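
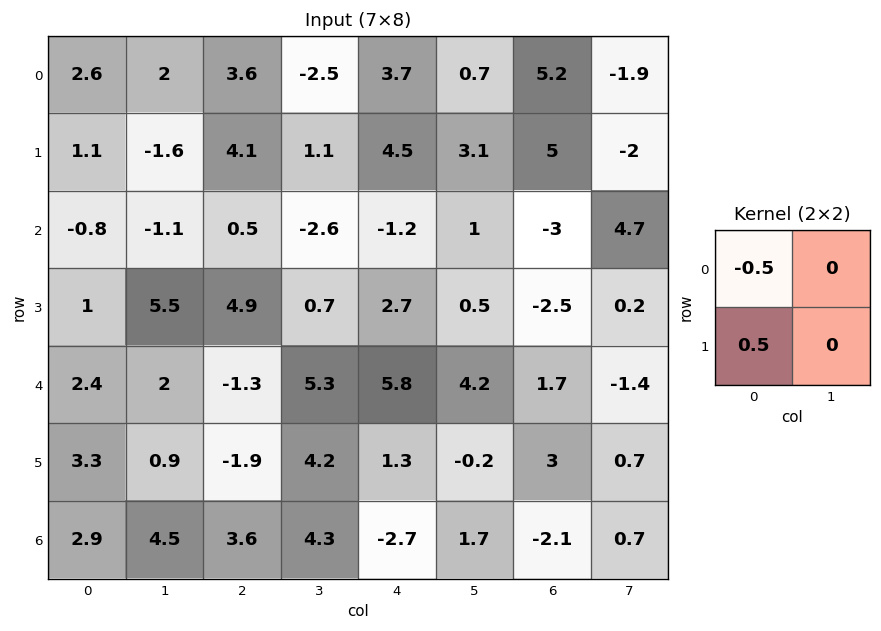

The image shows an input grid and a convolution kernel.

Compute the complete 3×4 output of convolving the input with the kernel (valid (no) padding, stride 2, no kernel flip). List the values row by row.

Output[0,0]: The receptive field on the input at this output position is [2.6 2 / 1.1 -1.6]. Elementwise product with the kernel and sum: 2.6·-0.5 + 1.1·0.5.
Output[0,1]: The receptive field on the input at this output position is [3.6 -2.5 / 4.1 1.1]. Elementwise product with the kernel and sum: 3.6·-0.5 + 4.1·0.5.

-0.75 0.25 0.4 -0.1
0.9 2.2 1.95 0.25
0.45 -0.3 -2.25 0.65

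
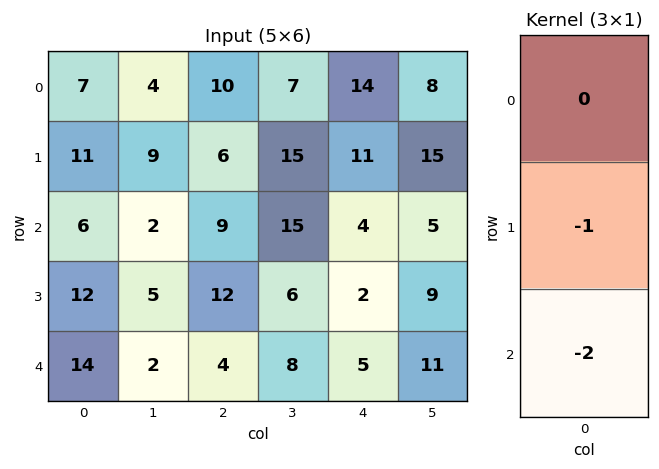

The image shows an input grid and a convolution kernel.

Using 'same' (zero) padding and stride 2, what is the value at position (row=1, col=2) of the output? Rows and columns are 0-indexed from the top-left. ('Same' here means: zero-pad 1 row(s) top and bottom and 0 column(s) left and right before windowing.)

-8

The receptive field on the zero-padded input at this output position is [11 / 4 / 2]. Elementwise product with the kernel and sum: 4·-1 + 2·-2.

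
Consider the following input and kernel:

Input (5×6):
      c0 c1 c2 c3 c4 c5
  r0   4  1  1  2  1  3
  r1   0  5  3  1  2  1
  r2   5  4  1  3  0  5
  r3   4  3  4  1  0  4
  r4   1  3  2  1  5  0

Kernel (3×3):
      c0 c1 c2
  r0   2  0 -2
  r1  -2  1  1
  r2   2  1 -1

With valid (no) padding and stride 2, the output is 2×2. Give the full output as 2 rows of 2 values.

Output[0,0]: The receptive field on the input at this output position is [4 1 1 / 0 5 3 / 5 4 1]. Elementwise product with the kernel and sum: 4·2 + 1·-2 + 0·-2 + 5·1 + 3·1 + 5·2 + 4·1 + 1·-1.

27 2
10 -5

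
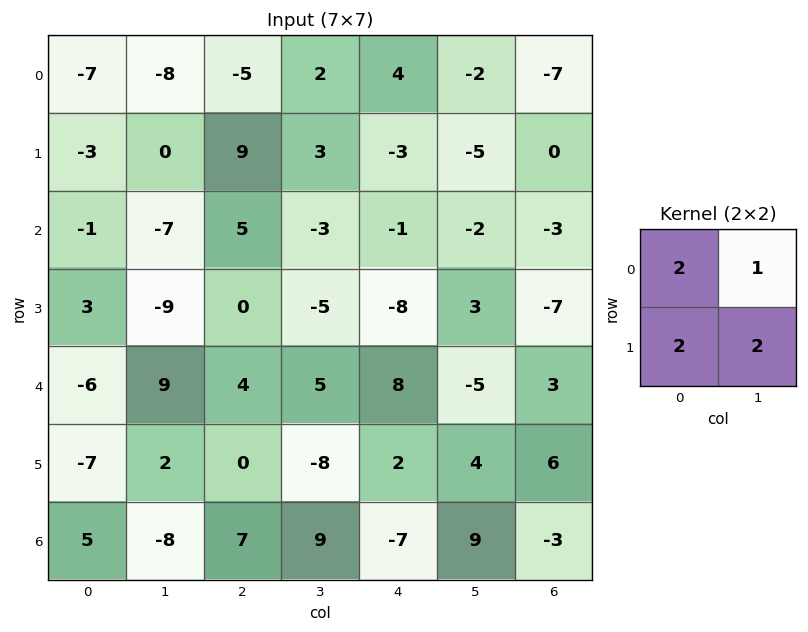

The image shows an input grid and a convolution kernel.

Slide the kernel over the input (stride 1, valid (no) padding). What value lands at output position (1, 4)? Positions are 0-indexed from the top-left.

-17

The receptive field on the input at this output position is [-3 -5 / -1 -2]. Elementwise product with the kernel and sum: -3·2 + -5·1 + -1·2 + -2·2.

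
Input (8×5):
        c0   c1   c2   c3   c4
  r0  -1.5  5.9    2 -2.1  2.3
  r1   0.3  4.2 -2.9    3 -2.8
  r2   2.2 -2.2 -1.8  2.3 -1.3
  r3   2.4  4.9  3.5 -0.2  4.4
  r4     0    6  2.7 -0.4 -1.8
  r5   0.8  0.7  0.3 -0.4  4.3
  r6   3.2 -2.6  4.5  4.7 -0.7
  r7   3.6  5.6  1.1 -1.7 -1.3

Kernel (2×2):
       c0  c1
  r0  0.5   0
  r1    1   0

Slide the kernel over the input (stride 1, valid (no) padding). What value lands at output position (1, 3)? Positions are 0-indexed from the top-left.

The receptive field on the input at this output position is [3 -2.8 / 2.3 -1.3]. Elementwise product with the kernel and sum: 3·0.5 + 2.3·1.

3.8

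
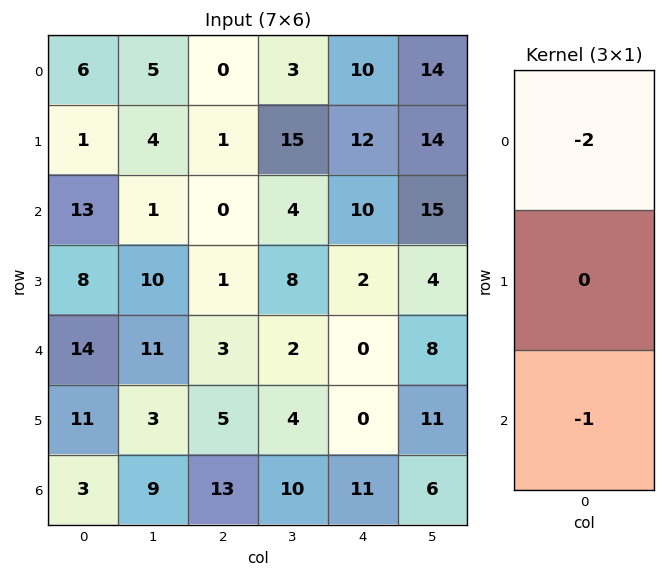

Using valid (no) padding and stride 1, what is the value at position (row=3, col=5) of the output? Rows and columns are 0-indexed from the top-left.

The receptive field on the input at this output position is [4 / 8 / 11]. Elementwise product with the kernel and sum: 4·-2 + 11·-1.

-19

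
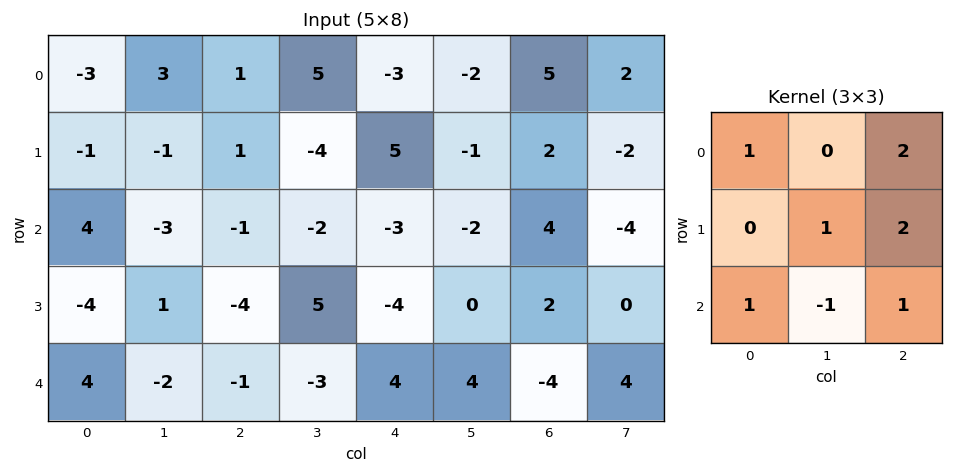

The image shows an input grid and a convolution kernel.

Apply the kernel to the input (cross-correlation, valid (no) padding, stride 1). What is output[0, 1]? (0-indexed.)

The receptive field on the input at this output position is [3 1 5 / -1 1 -4 / -3 -1 -2]. Elementwise product with the kernel and sum: 3·1 + 5·2 + 1·1 + -4·2 + -3·1 + -1·-1 + -2·1.

2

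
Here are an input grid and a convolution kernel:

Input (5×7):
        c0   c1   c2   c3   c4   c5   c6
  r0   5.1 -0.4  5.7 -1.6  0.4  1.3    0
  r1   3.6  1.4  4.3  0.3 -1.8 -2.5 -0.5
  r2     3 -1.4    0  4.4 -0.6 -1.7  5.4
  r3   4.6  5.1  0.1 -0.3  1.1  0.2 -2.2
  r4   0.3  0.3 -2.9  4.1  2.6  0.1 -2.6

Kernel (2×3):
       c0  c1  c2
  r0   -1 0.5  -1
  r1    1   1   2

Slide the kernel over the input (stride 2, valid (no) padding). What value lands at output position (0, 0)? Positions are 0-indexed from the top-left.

The receptive field on the input at this output position is [5.1 -0.4 5.7 / 3.6 1.4 4.3]. Elementwise product with the kernel and sum: 5.1·-1 + -0.4·0.5 + 5.7·-1 + 3.6·1 + 1.4·1 + 4.3·2.

2.6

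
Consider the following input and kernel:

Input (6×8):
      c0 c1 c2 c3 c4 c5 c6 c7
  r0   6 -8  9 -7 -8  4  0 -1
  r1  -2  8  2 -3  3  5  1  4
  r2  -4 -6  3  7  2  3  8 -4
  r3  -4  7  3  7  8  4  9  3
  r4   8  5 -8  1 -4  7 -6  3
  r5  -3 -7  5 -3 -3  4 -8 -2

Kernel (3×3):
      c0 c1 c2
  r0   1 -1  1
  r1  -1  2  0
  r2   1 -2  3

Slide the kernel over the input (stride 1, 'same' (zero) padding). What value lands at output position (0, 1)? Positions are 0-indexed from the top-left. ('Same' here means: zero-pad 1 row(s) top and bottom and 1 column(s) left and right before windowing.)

The receptive field on the zero-padded input at this output position is [0 0 0 / 6 -8 9 / -2 8 2]. Elementwise product with the kernel and sum: 0·1 + 0·-1 + 0·1 + 6·-1 + -8·2 + -2·1 + 8·-2 + 2·3.

-34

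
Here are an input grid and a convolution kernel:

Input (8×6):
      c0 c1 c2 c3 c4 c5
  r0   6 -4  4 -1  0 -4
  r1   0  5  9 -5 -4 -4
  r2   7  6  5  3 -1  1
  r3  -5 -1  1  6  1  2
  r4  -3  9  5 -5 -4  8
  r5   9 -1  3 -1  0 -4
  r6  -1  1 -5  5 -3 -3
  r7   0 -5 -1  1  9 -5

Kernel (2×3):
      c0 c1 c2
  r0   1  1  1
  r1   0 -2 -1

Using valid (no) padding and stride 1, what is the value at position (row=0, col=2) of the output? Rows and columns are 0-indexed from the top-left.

17

The receptive field on the input at this output position is [4 -1 0 / 9 -5 -4]. Elementwise product with the kernel and sum: 4·1 + -1·1 + 0·1 + -5·-2 + -4·-1.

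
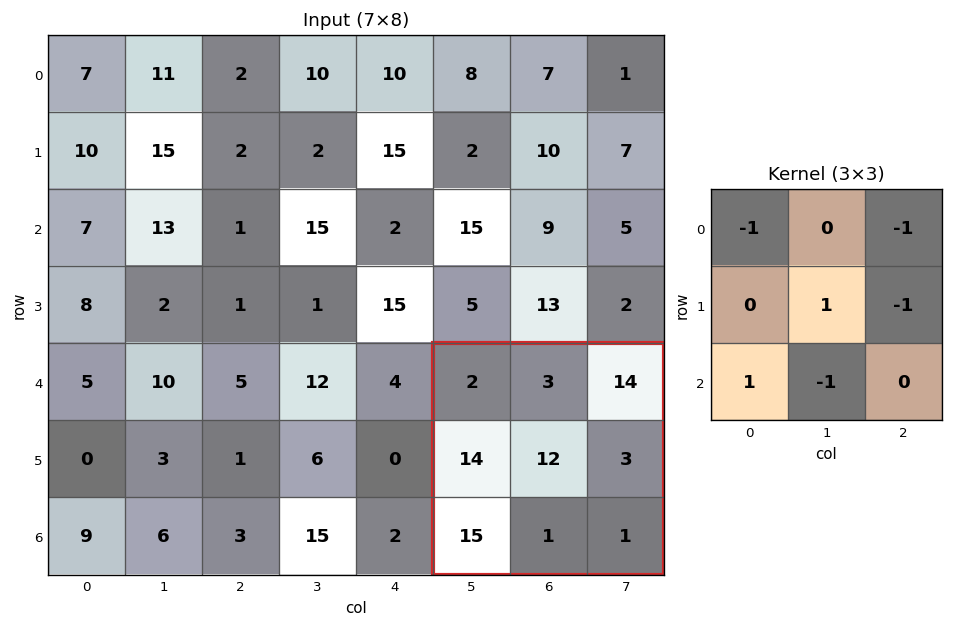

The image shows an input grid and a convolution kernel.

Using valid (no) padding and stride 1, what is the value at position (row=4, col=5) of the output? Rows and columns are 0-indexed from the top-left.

7

The receptive field on the input at this output position is [2 3 14 / 14 12 3 / 15 1 1]. Elementwise product with the kernel and sum: 2·-1 + 14·-1 + 12·1 + 3·-1 + 15·1 + 1·-1.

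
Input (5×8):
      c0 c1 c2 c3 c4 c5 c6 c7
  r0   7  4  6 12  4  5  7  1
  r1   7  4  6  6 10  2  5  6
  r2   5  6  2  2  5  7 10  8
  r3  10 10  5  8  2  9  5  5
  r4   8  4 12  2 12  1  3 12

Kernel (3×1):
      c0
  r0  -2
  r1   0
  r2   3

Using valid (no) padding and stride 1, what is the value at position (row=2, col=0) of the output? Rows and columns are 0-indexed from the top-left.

14

The receptive field on the input at this output position is [5 / 10 / 8]. Elementwise product with the kernel and sum: 5·-2 + 8·3.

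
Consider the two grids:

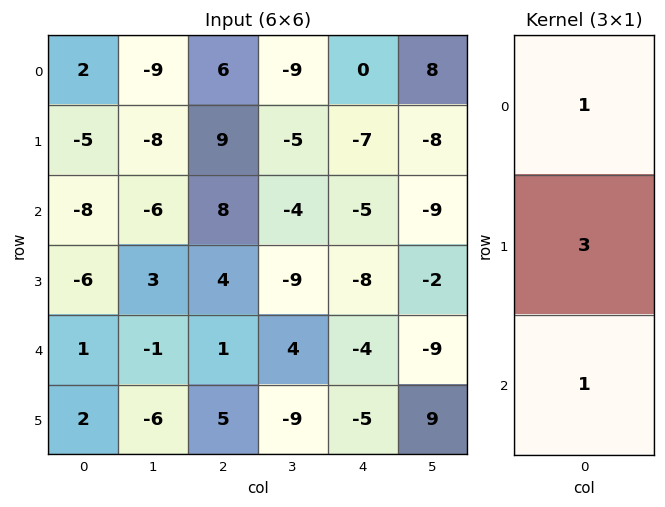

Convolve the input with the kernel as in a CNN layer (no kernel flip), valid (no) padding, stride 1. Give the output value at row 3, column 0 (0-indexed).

The receptive field on the input at this output position is [-6 / 1 / 2]. Elementwise product with the kernel and sum: -6·1 + 1·3 + 2·1.

-1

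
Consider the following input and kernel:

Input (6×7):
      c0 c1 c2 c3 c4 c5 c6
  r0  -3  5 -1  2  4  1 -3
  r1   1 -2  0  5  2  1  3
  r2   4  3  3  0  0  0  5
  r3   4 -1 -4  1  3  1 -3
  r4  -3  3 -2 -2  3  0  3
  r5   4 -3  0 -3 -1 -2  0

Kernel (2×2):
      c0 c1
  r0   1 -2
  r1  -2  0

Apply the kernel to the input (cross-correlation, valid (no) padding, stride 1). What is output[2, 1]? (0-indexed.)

The receptive field on the input at this output position is [3 3 / -1 -4]. Elementwise product with the kernel and sum: 3·1 + 3·-2 + -1·-2.

-1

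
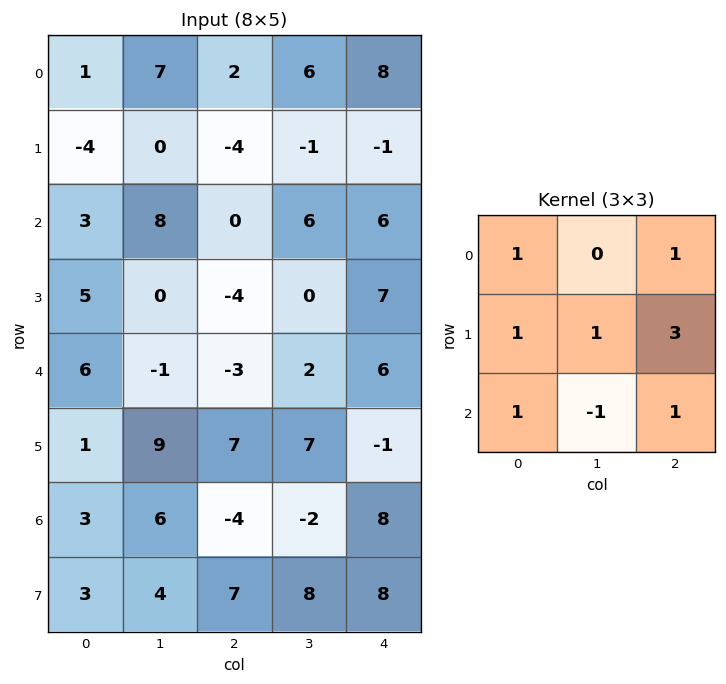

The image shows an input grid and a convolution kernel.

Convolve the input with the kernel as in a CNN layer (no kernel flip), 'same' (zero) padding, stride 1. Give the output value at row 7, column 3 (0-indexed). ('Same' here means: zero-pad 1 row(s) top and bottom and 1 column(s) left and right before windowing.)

The receptive field on the zero-padded input at this output position is [-4 -2 8 / 7 8 8 / 0 0 0]. Elementwise product with the kernel and sum: -4·1 + 8·1 + 7·1 + 8·1 + 8·3 + 0·1 + 0·-1 + 0·1.

43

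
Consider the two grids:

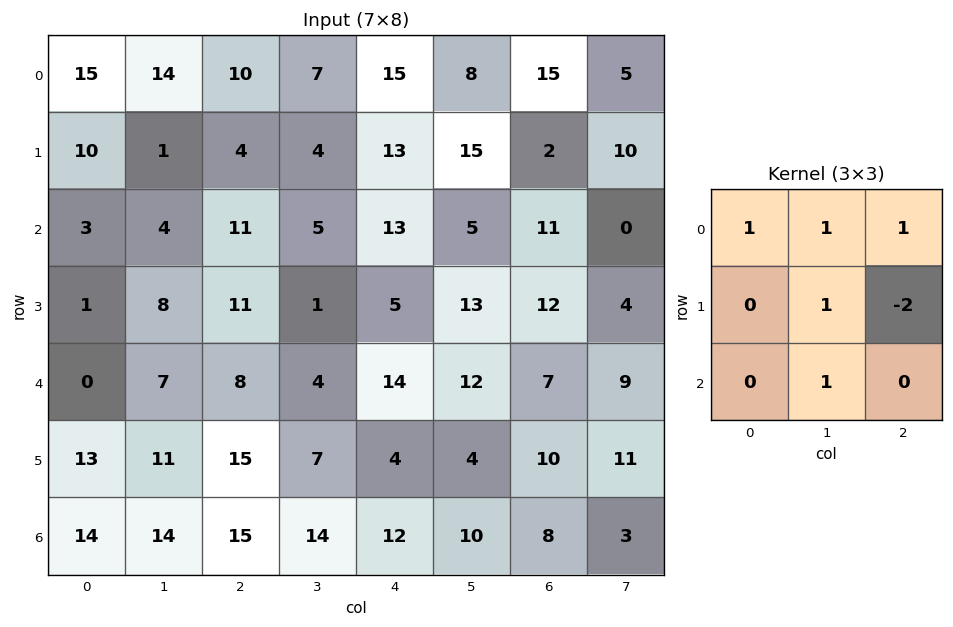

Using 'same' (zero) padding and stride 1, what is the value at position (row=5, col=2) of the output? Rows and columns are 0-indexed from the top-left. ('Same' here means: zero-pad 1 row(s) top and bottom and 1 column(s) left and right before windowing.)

35

The receptive field on the zero-padded input at this output position is [7 8 4 / 11 15 7 / 14 15 14]. Elementwise product with the kernel and sum: 7·1 + 8·1 + 4·1 + 15·1 + 7·-2 + 15·1.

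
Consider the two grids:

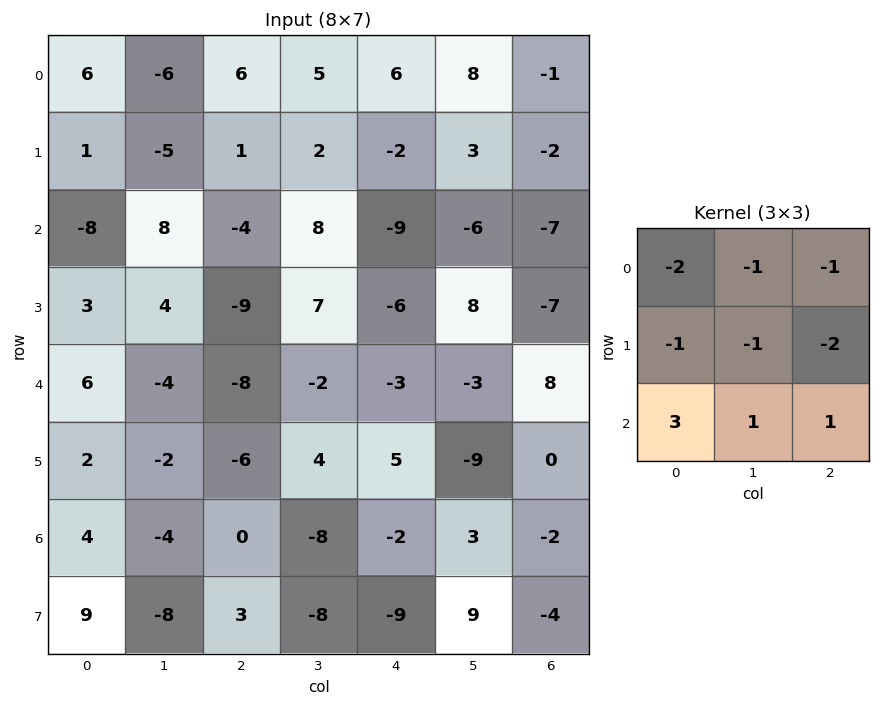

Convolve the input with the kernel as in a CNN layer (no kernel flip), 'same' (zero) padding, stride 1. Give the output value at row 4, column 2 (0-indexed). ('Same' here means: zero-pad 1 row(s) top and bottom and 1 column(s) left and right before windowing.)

2

The receptive field on the zero-padded input at this output position is [4 -9 7 / -4 -8 -2 / -2 -6 4]. Elementwise product with the kernel and sum: 4·-2 + -9·-1 + 7·-1 + -4·-1 + -8·-1 + -2·-2 + -2·3 + -6·1 + 4·1.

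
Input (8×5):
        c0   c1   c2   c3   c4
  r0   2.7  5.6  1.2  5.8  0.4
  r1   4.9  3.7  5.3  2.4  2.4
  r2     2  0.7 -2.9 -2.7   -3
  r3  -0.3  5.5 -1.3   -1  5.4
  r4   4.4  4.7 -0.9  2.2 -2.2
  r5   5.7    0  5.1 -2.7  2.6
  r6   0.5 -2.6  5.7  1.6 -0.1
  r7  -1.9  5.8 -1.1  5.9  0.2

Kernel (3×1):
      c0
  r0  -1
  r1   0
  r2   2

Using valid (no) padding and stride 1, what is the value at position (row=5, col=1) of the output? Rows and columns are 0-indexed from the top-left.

11.6

The receptive field on the input at this output position is [0 / -2.6 / 5.8]. Elementwise product with the kernel and sum: 0·-1 + 5.8·2.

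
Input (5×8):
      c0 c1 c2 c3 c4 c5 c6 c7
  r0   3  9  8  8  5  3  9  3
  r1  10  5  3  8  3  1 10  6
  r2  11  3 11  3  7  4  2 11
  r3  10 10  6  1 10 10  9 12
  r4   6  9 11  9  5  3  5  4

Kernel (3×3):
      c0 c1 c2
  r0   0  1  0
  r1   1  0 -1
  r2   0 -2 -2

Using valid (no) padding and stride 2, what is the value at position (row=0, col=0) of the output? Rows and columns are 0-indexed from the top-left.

-12

The receptive field on the input at this output position is [3 9 8 / 10 5 3 / 11 3 11]. Elementwise product with the kernel and sum: 9·1 + 10·1 + 3·-1 + 3·-2 + 11·-2.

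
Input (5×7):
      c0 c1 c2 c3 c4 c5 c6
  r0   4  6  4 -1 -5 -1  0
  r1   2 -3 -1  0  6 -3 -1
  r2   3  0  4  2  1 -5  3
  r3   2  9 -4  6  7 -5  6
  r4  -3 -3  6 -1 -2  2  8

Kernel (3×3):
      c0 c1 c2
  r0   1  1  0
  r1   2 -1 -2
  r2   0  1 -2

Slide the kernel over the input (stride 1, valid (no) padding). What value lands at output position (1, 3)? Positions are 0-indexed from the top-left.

36

The receptive field on the input at this output position is [0 6 -3 / 2 1 -5 / 6 7 -5]. Elementwise product with the kernel and sum: 0·1 + 6·1 + 2·2 + 1·-1 + -5·-2 + 7·1 + -5·-2.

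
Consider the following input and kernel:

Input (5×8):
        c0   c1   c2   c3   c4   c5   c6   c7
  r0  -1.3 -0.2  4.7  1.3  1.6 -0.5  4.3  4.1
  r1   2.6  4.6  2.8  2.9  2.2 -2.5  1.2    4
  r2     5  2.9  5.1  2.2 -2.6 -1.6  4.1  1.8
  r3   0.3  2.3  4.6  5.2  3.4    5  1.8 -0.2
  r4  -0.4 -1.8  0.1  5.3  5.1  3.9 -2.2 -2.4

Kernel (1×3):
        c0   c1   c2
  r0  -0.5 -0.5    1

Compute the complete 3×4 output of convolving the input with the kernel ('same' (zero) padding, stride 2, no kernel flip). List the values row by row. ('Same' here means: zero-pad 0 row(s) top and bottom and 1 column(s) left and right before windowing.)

0.45 -0.95 -1.95 2.2
0.4 -1.8 -1.4 0.55
-1.6 6.15 -1.3 -3.25

Output[0,0]: The receptive field on the zero-padded input at this output position is [0 -1.3 -0.2]. Elementwise product with the kernel and sum: 0·-0.5 + -1.3·-0.5 + -0.2·1.
Output[0,1]: The receptive field on the zero-padded input at this output position is [-0.2 4.7 1.3]. Elementwise product with the kernel and sum: -0.2·-0.5 + 4.7·-0.5 + 1.3·1.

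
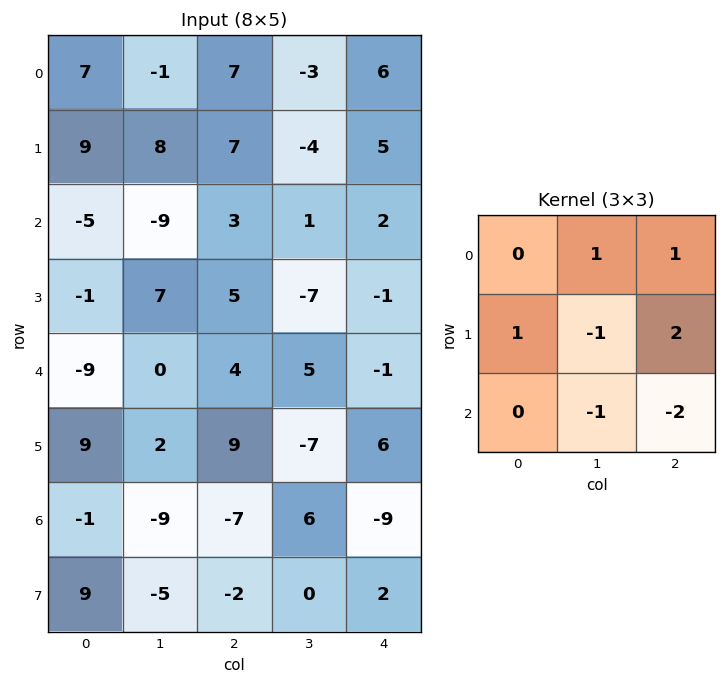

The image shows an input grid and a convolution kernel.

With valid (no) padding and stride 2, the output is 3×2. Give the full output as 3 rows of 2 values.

24 19
-12 10
52 44

Output[0,0]: The receptive field on the input at this output position is [7 -1 7 / 9 8 7 / -5 -9 3]. Elementwise product with the kernel and sum: -1·1 + 7·1 + 9·1 + 8·-1 + 7·2 + -9·-1 + 3·-2.
Output[0,1]: The receptive field on the input at this output position is [7 -3 6 / 7 -4 5 / 3 1 2]. Elementwise product with the kernel and sum: -3·1 + 6·1 + 7·1 + -4·-1 + 5·2 + 1·-1 + 2·-2.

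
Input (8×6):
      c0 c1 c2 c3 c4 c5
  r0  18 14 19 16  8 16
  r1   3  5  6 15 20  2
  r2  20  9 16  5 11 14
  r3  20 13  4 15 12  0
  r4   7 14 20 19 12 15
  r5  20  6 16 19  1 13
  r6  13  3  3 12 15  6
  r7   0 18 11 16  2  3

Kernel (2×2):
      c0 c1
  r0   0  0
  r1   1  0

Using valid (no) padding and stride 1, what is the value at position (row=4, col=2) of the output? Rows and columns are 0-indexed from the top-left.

The receptive field on the input at this output position is [20 19 / 16 19]. Elementwise product with the kernel and sum: 16·1.

16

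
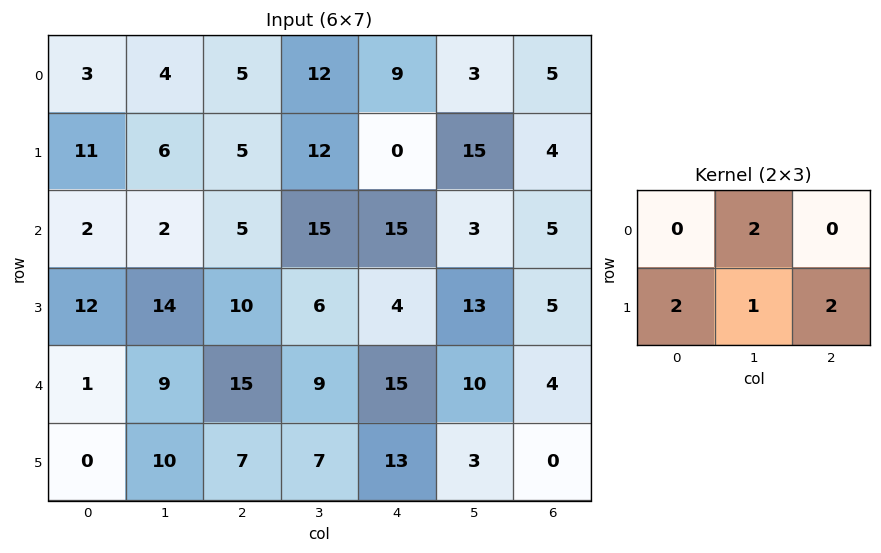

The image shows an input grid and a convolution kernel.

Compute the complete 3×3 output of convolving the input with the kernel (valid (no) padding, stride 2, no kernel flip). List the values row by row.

46 46 29
62 64 37
42 65 49

Output[0,0]: The receptive field on the input at this output position is [3 4 5 / 11 6 5]. Elementwise product with the kernel and sum: 4·2 + 11·2 + 6·1 + 5·2.
Output[0,1]: The receptive field on the input at this output position is [5 12 9 / 5 12 0]. Elementwise product with the kernel and sum: 12·2 + 5·2 + 12·1 + 0·2.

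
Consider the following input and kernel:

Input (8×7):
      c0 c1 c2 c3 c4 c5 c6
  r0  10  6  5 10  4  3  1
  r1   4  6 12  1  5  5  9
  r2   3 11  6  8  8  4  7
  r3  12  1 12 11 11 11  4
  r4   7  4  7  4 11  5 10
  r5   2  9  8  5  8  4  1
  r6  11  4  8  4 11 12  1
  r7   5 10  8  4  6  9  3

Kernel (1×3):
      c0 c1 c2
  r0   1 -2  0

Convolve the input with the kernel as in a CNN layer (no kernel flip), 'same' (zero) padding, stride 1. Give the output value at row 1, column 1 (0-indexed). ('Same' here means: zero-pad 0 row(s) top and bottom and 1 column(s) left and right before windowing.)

The receptive field on the zero-padded input at this output position is [4 6 12]. Elementwise product with the kernel and sum: 4·1 + 6·-2.

-8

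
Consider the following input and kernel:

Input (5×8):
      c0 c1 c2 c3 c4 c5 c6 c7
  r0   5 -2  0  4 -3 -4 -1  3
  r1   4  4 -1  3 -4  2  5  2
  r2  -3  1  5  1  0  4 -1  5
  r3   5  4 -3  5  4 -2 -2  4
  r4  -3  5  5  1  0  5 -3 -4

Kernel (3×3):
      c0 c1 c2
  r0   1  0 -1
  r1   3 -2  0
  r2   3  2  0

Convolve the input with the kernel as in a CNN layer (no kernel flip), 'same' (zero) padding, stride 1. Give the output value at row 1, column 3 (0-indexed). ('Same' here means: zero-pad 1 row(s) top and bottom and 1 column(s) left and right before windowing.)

The receptive field on the zero-padded input at this output position is [0 4 -3 / -1 3 -4 / 5 1 0]. Elementwise product with the kernel and sum: 0·1 + -3·-1 + -1·3 + 3·-2 + 5·3 + 1·2.

11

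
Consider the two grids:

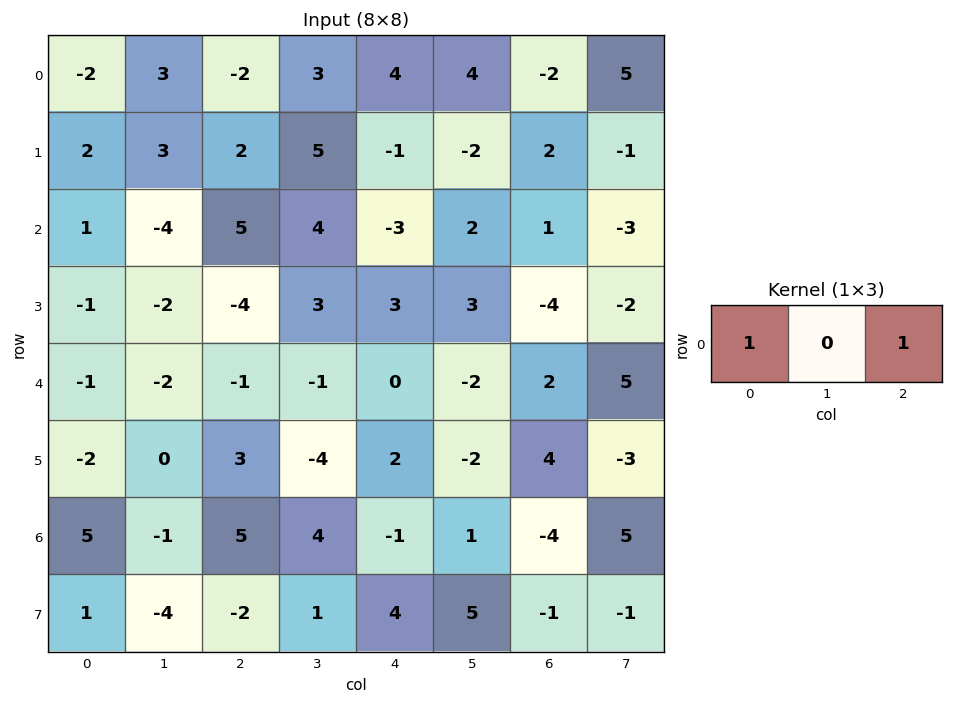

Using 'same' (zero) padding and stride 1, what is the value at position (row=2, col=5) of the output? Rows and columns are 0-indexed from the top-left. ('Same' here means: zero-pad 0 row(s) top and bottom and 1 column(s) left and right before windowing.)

-2

The receptive field on the zero-padded input at this output position is [-3 2 1]. Elementwise product with the kernel and sum: -3·1 + 1·1.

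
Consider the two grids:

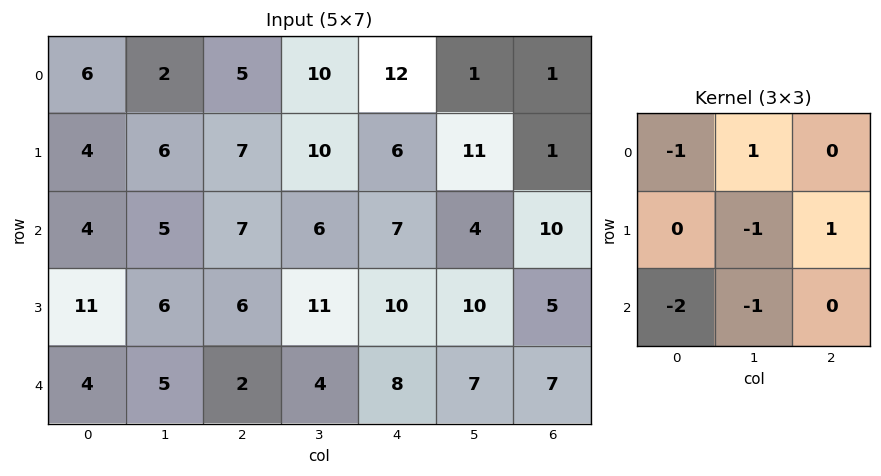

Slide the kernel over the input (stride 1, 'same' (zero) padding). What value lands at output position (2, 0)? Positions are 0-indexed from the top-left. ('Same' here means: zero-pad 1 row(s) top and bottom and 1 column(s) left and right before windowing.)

The receptive field on the zero-padded input at this output position is [0 4 6 / 0 4 5 / 0 11 6]. Elementwise product with the kernel and sum: 0·-1 + 4·1 + 4·-1 + 5·1 + 0·-2 + 11·-1.

-6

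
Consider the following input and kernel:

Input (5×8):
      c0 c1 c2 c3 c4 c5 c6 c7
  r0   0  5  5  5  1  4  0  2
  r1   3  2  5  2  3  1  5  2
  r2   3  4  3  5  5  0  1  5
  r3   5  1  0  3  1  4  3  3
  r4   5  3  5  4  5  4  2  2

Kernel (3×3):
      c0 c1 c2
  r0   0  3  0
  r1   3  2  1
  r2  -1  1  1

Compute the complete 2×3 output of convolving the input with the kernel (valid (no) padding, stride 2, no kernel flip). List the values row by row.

Output[0,0]: The receptive field on the input at this output position is [0 5 5 / 3 2 5 / 3 4 3]. Elementwise product with the kernel and sum: 5·3 + 3·3 + 2·2 + 5·1 + 3·-1 + 4·1 + 3·1.

37 44 24
32 26 15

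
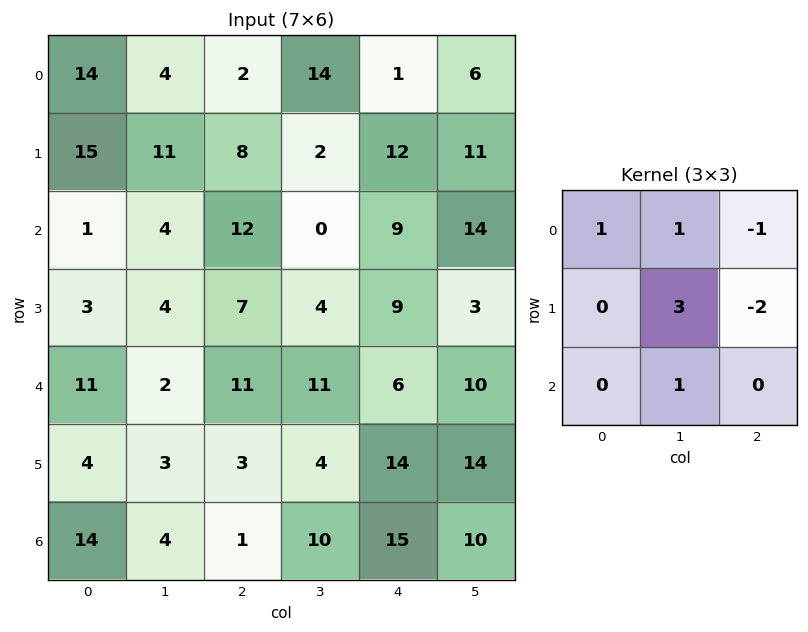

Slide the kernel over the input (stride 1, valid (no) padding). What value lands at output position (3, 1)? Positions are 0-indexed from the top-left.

21

The receptive field on the input at this output position is [4 7 4 / 2 11 11 / 3 3 4]. Elementwise product with the kernel and sum: 4·1 + 7·1 + 4·-1 + 11·3 + 11·-2 + 3·1.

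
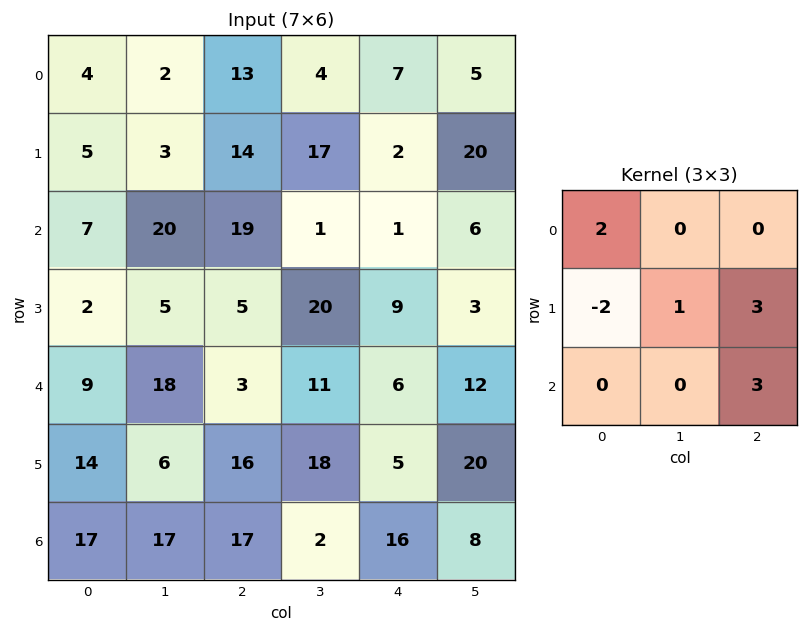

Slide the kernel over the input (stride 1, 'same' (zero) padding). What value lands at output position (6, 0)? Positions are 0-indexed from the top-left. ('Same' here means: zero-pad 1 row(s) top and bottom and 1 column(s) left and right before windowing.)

The receptive field on the zero-padded input at this output position is [0 14 6 / 0 17 17 / 0 0 0]. Elementwise product with the kernel and sum: 0·2 + 0·-2 + 17·1 + 17·3 + 0·3.

68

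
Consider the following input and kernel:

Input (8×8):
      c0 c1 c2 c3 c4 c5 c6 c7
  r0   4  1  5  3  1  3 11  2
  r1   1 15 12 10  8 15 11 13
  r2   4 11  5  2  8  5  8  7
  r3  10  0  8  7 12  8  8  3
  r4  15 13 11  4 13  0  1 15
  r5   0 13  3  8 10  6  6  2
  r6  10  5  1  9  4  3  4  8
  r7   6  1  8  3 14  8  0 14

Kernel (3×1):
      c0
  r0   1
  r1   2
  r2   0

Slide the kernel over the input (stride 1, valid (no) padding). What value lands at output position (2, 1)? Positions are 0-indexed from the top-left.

The receptive field on the input at this output position is [11 / 0 / 13]. Elementwise product with the kernel and sum: 11·1 + 0·2.

11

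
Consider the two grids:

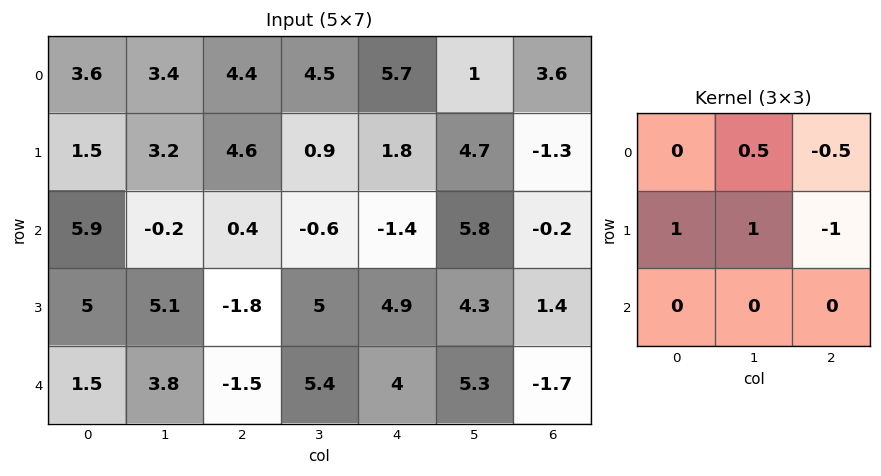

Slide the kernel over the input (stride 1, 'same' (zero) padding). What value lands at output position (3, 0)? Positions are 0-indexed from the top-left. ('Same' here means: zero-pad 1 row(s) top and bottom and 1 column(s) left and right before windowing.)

The receptive field on the zero-padded input at this output position is [0 5.9 -0.2 / 0 5 5.1 / 0 1.5 3.8]. Elementwise product with the kernel and sum: 5.9·0.5 + -0.2·-0.5 + 0·1 + 5·1 + 5.1·-1.

2.95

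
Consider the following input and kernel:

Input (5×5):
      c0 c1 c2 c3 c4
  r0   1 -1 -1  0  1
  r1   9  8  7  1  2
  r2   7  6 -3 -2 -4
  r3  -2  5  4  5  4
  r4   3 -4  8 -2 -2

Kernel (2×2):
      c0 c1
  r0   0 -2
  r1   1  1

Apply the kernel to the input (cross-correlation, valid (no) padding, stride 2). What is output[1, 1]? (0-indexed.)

The receptive field on the input at this output position is [-3 -2 / 4 5]. Elementwise product with the kernel and sum: -2·-2 + 4·1 + 5·1.

13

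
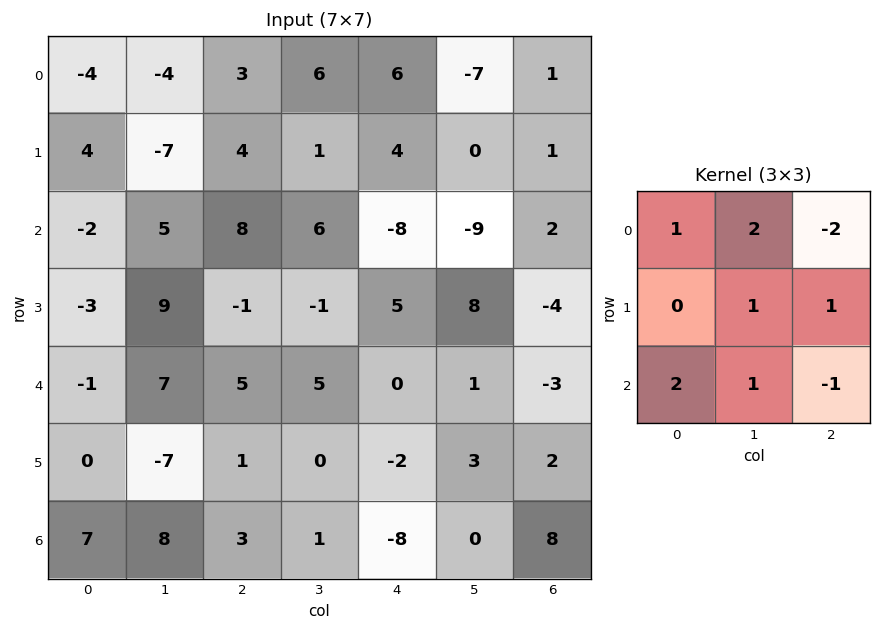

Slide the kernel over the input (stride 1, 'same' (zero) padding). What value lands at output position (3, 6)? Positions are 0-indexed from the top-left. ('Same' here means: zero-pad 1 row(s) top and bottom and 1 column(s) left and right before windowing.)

The receptive field on the zero-padded input at this output position is [-9 2 0 / 8 -4 0 / 1 -3 0]. Elementwise product with the kernel and sum: -9·1 + 2·2 + 0·-2 + -4·1 + 0·1 + 1·2 + -3·1 + 0·-1.

-10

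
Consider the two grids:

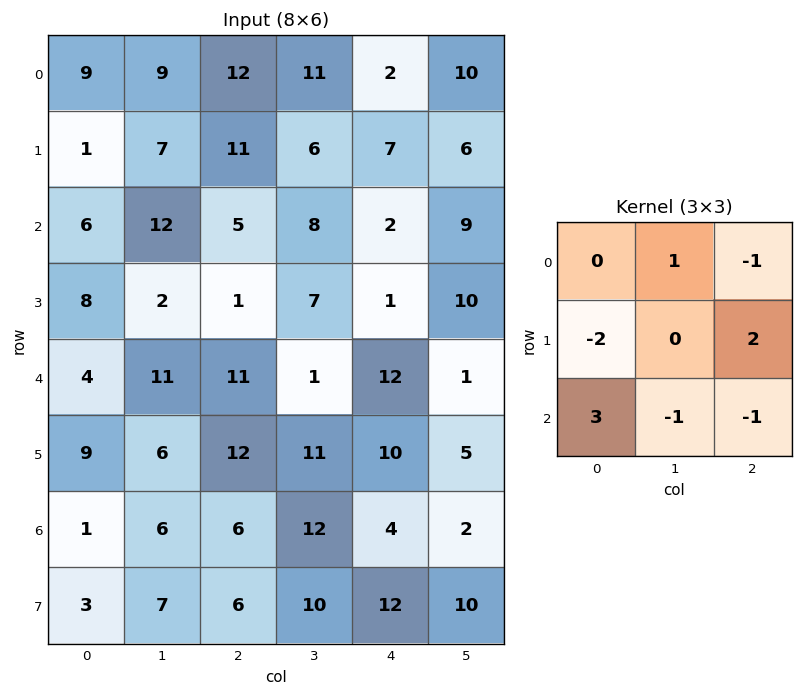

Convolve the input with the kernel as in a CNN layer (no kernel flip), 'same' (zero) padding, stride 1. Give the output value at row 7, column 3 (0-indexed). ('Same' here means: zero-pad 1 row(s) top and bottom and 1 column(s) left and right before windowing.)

20

The receptive field on the zero-padded input at this output position is [6 12 4 / 6 10 12 / 0 0 0]. Elementwise product with the kernel and sum: 12·1 + 4·-1 + 6·-2 + 12·2 + 0·3 + 0·-1 + 0·-1.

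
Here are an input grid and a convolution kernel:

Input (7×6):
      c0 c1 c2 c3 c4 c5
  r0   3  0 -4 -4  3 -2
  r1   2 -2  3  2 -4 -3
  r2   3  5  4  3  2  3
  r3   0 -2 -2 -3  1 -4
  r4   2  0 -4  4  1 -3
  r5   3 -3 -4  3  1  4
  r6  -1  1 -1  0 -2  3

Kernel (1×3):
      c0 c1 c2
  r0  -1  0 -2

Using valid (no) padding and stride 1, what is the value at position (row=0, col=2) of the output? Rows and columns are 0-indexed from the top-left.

The receptive field on the input at this output position is [-4 -4 3]. Elementwise product with the kernel and sum: -4·-1 + 3·-2.

-2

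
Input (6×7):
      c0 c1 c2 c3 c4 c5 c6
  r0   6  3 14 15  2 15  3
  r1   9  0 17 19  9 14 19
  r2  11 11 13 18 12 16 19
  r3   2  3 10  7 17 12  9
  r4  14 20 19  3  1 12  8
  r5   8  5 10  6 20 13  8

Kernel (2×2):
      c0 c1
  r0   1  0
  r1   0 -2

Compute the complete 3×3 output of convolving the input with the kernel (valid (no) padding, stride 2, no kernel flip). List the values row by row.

6 -24 -26
5 -1 -12
4 7 -25

Output[0,0]: The receptive field on the input at this output position is [6 3 / 9 0]. Elementwise product with the kernel and sum: 6·1 + 0·-2.
Output[0,1]: The receptive field on the input at this output position is [14 15 / 17 19]. Elementwise product with the kernel and sum: 14·1 + 19·-2.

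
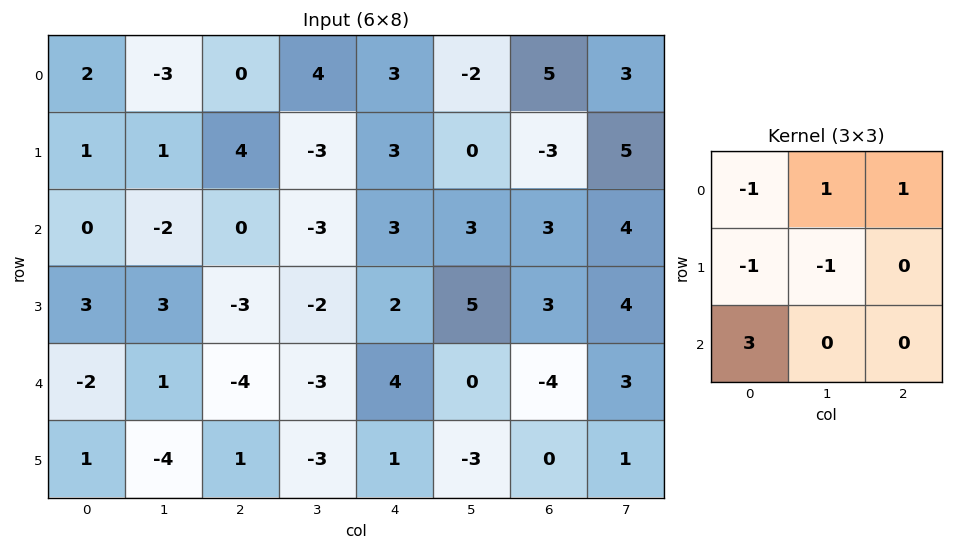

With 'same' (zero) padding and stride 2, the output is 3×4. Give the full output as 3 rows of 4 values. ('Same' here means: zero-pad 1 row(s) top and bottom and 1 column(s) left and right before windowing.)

Output[0,0]: The receptive field on the zero-padded input at this output position is [0 0 0 / 0 2 -3 / 0 1 1]. Elementwise product with the kernel and sum: 0·-1 + 0·1 + 0·1 + 0·-1 + 2·-1 + 0·3.

-2 6 -16 -3
2 11 0 11
8 -17 -1 -3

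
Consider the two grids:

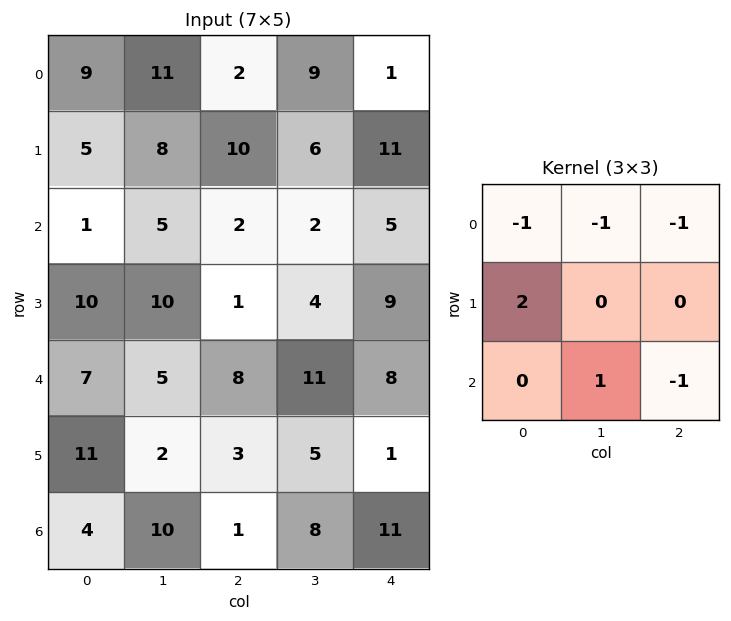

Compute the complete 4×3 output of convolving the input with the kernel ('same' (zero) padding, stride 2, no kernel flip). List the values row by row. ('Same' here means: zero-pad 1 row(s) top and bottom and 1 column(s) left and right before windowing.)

Output[0,0]: The receptive field on the zero-padded input at this output position is [0 0 0 / 0 9 11 / 0 5 8]. Elementwise product with the kernel and sum: 0·-1 + 0·-1 + 0·-1 + 0·2 + 5·1 + 8·-1.
Output[0,1]: The receptive field on the zero-padded input at this output position is [0 0 0 / 11 2 9 / 8 10 6]. Elementwise product with the kernel and sum: 0·-1 + 0·-1 + 0·-1 + 11·2 + 10·1 + 6·-1.

-3 26 29
-13 -17 -4
-11 -7 10
-13 10 10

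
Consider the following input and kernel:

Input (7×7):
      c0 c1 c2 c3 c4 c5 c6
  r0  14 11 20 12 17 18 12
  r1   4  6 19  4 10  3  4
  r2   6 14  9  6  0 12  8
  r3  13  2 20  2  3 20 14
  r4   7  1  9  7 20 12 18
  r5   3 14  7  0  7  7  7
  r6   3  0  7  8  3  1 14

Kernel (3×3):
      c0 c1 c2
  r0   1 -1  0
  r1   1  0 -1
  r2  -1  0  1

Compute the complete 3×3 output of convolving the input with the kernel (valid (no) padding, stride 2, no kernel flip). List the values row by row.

Output[0,0]: The receptive field on the input at this output position is [14 11 20 / 4 6 19 / 6 14 9]. Elementwise product with the kernel and sum: 14·1 + 11·-1 + 4·1 + 19·-1 + 6·-1 + 9·1.
Output[0,1]: The receptive field on the input at this output position is [20 12 17 / 19 4 10 / 9 6 0]. Elementwise product with the kernel and sum: 20·1 + 12·-1 + 19·1 + 10·-1 + 9·-1 + 0·1.

-9 8 13
-13 31 -25
6 -2 19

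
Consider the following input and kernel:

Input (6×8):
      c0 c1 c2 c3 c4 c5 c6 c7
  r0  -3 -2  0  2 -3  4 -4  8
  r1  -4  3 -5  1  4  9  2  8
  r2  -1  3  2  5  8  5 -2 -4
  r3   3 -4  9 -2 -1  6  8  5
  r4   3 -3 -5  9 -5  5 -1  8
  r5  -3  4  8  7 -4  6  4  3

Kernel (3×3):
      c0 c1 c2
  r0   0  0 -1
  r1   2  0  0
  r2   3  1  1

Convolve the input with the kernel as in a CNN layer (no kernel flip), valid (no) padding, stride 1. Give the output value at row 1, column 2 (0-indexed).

24

The receptive field on the input at this output position is [-5 1 4 / 2 5 8 / 9 -2 -1]. Elementwise product with the kernel and sum: 4·-1 + 2·2 + 9·3 + -2·1 + -1·1.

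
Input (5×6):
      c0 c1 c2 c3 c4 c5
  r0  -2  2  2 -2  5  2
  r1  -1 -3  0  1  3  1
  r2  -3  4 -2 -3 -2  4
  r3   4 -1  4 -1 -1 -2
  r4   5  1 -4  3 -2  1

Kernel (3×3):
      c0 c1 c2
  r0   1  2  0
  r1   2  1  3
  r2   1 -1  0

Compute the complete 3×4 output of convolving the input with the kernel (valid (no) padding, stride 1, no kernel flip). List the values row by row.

Output[0,0]: The receptive field on the input at this output position is [-2 2 2 / -1 -3 0 / -3 4 -2]. Elementwise product with the kernel and sum: -2·1 + 2·2 + -1·2 + -3·1 + 0·3 + -3·1 + 4·-1.

-10 9 9 15
-10 -11 -6 11
28 4 -11 -11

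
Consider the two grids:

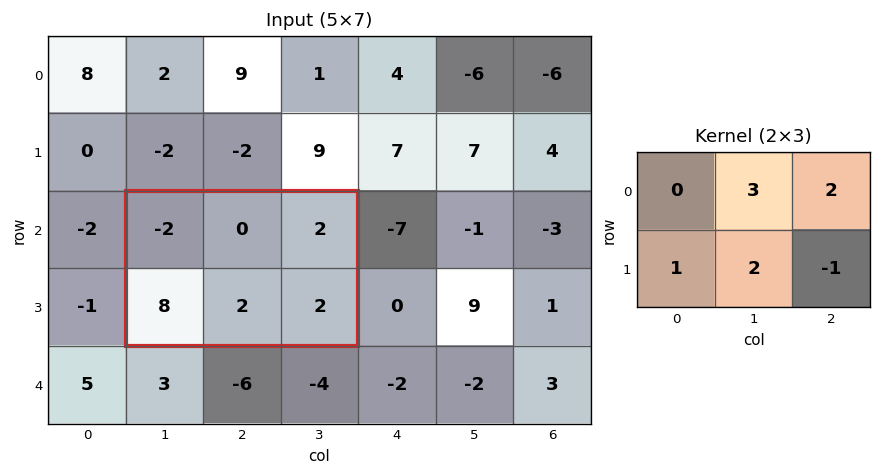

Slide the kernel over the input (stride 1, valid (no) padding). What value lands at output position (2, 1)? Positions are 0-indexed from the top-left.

The receptive field on the input at this output position is [-2 0 2 / 8 2 2]. Elementwise product with the kernel and sum: 0·3 + 2·2 + 8·1 + 2·2 + 2·-1.

14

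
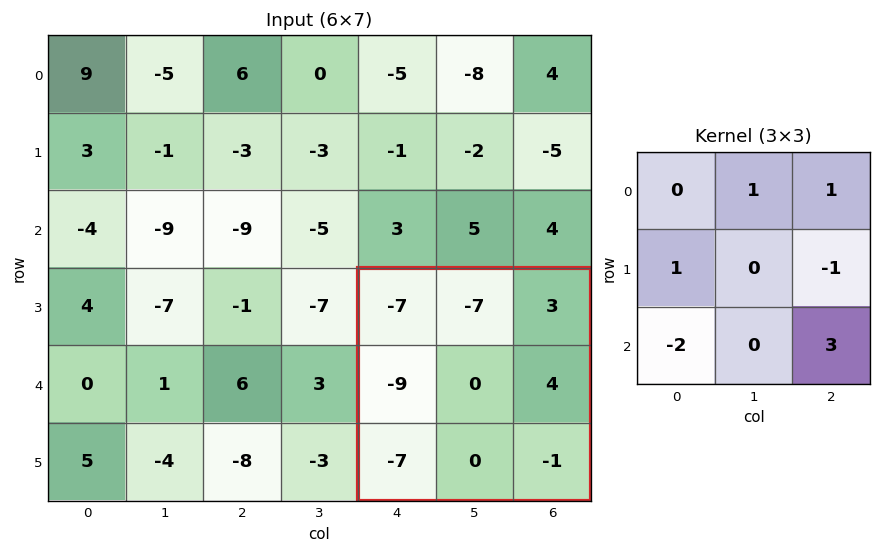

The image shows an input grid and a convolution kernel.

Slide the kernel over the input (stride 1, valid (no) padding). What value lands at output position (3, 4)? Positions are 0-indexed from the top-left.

-6

The receptive field on the input at this output position is [-7 -7 3 / -9 0 4 / -7 0 -1]. Elementwise product with the kernel and sum: -7·1 + 3·1 + -9·1 + 4·-1 + -7·-2 + -1·3.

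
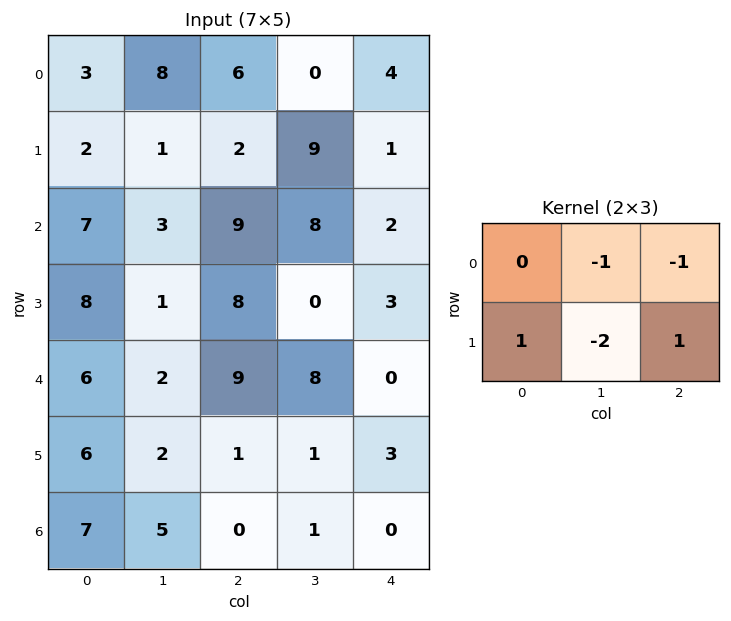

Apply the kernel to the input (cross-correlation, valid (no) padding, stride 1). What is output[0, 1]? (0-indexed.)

The receptive field on the input at this output position is [8 6 0 / 1 2 9]. Elementwise product with the kernel and sum: 6·-1 + 0·-1 + 1·1 + 2·-2 + 9·1.

0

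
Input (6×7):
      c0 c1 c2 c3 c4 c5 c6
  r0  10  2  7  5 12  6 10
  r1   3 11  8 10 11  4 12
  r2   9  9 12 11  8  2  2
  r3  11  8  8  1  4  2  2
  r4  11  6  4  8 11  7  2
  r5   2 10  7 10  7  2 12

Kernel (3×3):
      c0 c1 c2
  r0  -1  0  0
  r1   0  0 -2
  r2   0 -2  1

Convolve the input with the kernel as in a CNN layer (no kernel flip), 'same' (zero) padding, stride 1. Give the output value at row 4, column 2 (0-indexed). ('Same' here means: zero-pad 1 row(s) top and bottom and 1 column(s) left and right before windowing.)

The receptive field on the zero-padded input at this output position is [8 8 1 / 6 4 8 / 10 7 10]. Elementwise product with the kernel and sum: 8·-1 + 8·-2 + 7·-2 + 10·1.

-28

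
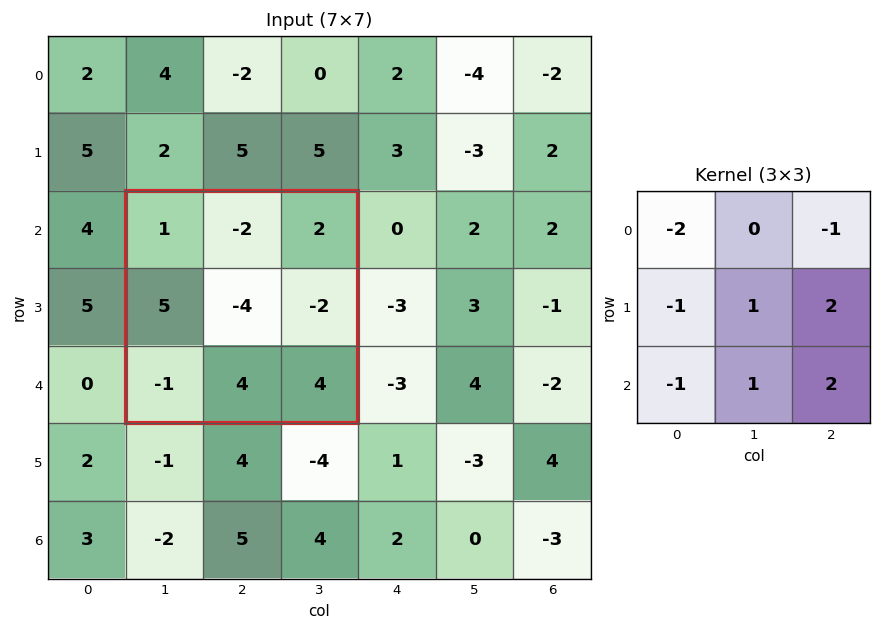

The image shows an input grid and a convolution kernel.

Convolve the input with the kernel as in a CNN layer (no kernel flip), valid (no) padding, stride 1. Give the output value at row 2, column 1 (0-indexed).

-4

The receptive field on the input at this output position is [1 -2 2 / 5 -4 -2 / -1 4 4]. Elementwise product with the kernel and sum: 1·-2 + 2·-1 + 5·-1 + -4·1 + -2·2 + -1·-1 + 4·1 + 4·2.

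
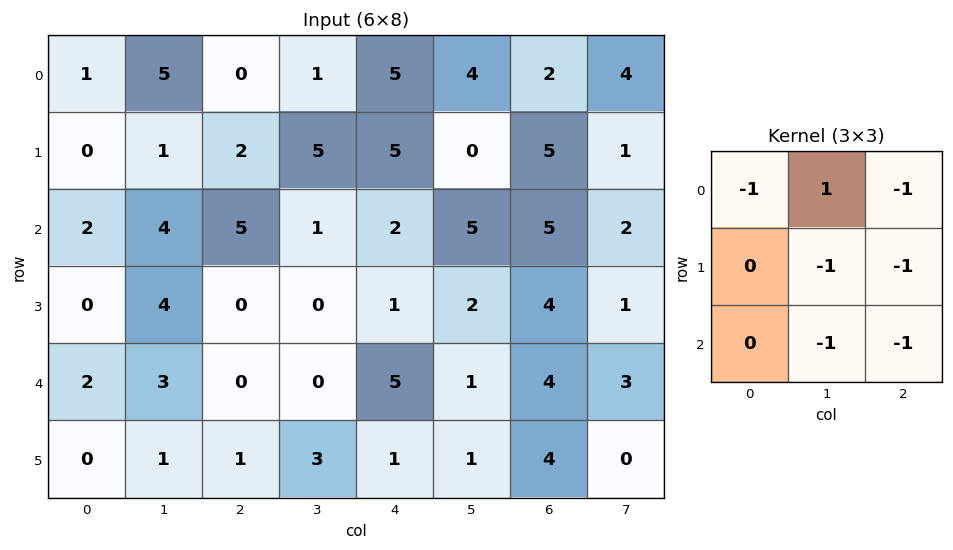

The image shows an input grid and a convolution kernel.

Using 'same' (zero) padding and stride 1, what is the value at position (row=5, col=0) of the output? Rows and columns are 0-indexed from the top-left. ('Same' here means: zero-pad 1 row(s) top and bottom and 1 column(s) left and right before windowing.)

-2

The receptive field on the zero-padded input at this output position is [0 2 3 / 0 0 1 / 0 0 0]. Elementwise product with the kernel and sum: 0·-1 + 2·1 + 3·-1 + 0·-1 + 1·-1 + 0·-1 + 0·-1.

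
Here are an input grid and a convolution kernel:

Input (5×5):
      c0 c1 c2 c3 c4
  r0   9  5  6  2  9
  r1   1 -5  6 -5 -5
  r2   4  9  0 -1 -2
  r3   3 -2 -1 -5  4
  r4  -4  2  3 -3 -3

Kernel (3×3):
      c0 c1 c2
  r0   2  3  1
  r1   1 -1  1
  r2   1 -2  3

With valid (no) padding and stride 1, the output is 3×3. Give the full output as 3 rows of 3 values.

Output[0,0]: The receptive field on the input at this output position is [9 5 6 / 1 -5 6 / 4 9 0]. Elementwise product with the kernel and sum: 9·2 + 5·3 + 6·1 + 1·1 + -5·-1 + 6·1 + 4·1 + 9·-2 + 0·3.

37 20 29
-8 -4 12
40 -2 3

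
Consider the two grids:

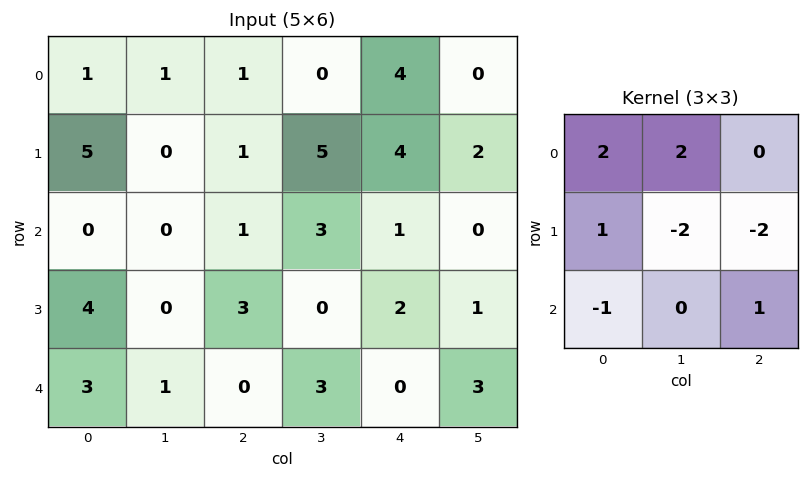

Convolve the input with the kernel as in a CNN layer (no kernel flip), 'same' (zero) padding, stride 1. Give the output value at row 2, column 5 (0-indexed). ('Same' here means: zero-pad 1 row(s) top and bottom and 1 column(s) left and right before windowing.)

The receptive field on the zero-padded input at this output position is [4 2 0 / 1 0 0 / 2 1 0]. Elementwise product with the kernel and sum: 4·2 + 2·2 + 1·1 + 0·-2 + 0·-2 + 2·-1 + 0·1.

11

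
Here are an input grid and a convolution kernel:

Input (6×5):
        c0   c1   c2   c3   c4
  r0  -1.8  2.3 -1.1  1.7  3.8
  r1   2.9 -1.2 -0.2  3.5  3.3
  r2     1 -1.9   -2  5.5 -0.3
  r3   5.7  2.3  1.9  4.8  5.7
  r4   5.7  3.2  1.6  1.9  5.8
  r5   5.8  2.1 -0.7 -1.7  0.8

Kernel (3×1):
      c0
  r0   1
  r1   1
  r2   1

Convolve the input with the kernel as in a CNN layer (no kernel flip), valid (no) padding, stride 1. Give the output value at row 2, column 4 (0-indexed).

11.2

The receptive field on the input at this output position is [-0.3 / 5.7 / 5.8]. Elementwise product with the kernel and sum: -0.3·1 + 5.7·1 + 5.8·1.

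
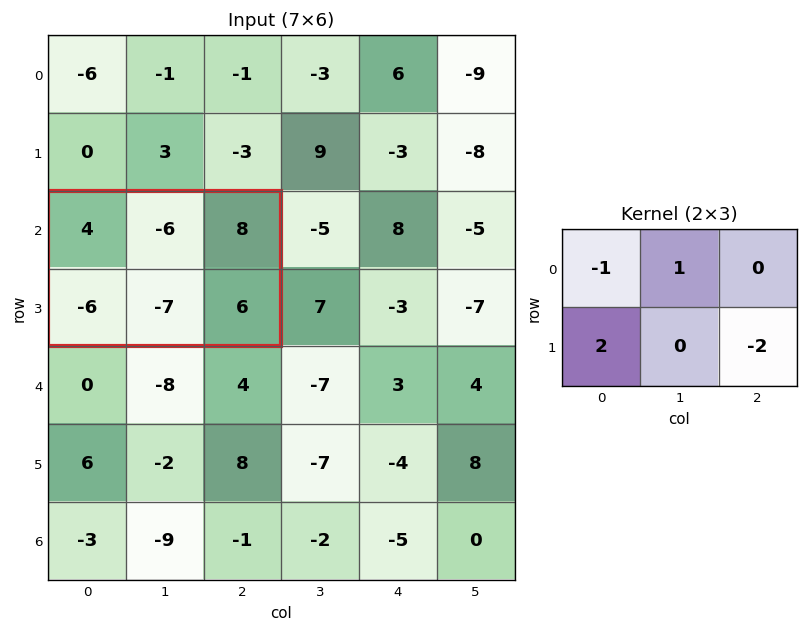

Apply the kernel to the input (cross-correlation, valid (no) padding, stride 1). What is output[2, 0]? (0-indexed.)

The receptive field on the input at this output position is [4 -6 8 / -6 -7 6]. Elementwise product with the kernel and sum: 4·-1 + -6·1 + -6·2 + 6·-2.

-34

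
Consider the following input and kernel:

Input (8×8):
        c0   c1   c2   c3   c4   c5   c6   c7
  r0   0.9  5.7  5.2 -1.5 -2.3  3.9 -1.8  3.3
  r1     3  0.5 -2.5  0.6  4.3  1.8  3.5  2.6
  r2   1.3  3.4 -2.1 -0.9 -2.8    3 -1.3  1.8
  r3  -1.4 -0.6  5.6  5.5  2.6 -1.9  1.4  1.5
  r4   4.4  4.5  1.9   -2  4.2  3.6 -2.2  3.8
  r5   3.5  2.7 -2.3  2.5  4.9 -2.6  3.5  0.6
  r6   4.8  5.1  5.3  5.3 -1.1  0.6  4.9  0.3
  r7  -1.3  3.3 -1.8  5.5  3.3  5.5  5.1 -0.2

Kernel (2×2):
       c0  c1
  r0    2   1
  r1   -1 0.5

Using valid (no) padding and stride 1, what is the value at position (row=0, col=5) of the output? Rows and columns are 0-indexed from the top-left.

5.95

The receptive field on the input at this output position is [3.9 -1.8 / 1.8 3.5]. Elementwise product with the kernel and sum: 3.9·2 + -1.8·1 + 1.8·-1 + 3.5·0.5.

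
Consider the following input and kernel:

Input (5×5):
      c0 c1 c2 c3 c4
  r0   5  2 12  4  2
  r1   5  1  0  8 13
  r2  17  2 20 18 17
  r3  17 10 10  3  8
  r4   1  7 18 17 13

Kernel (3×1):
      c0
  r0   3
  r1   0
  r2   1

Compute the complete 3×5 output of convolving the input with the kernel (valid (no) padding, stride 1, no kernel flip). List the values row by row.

32 8 56 30 23
32 13 10 27 47
52 13 78 71 64

Output[0,0]: The receptive field on the input at this output position is [5 / 5 / 17]. Elementwise product with the kernel and sum: 5·3 + 17·1.
Output[0,1]: The receptive field on the input at this output position is [2 / 1 / 2]. Elementwise product with the kernel and sum: 2·3 + 2·1.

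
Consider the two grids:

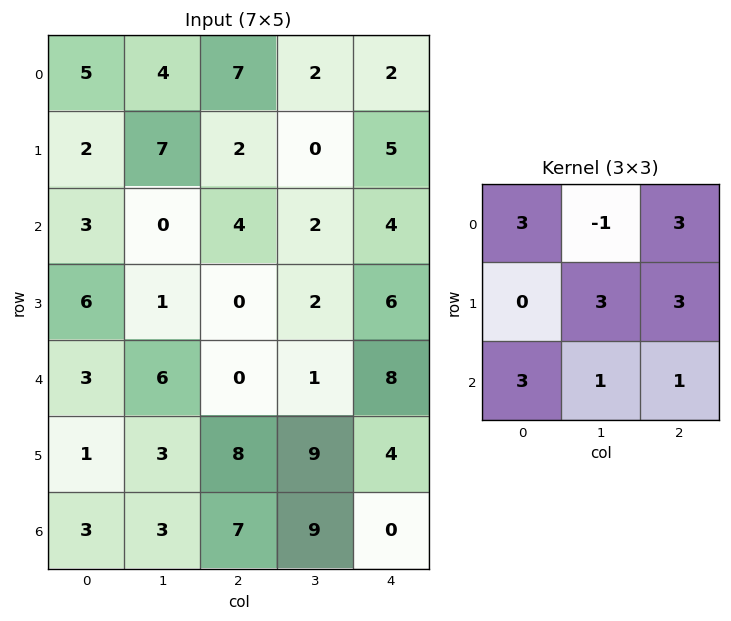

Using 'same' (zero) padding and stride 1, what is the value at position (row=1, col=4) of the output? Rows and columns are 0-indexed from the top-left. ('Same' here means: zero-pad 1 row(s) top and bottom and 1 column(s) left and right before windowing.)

29

The receptive field on the zero-padded input at this output position is [2 2 0 / 0 5 0 / 2 4 0]. Elementwise product with the kernel and sum: 2·3 + 2·-1 + 0·3 + 5·3 + 0·3 + 2·3 + 4·1 + 0·1.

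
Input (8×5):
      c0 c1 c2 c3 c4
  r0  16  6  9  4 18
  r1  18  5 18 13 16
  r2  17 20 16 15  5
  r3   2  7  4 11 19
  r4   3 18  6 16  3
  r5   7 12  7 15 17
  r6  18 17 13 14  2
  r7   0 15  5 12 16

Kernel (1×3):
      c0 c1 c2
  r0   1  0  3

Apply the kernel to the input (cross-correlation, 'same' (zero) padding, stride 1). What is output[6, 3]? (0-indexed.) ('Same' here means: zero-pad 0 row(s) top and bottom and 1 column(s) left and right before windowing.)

19

The receptive field on the zero-padded input at this output position is [13 14 2]. Elementwise product with the kernel and sum: 13·1 + 2·3.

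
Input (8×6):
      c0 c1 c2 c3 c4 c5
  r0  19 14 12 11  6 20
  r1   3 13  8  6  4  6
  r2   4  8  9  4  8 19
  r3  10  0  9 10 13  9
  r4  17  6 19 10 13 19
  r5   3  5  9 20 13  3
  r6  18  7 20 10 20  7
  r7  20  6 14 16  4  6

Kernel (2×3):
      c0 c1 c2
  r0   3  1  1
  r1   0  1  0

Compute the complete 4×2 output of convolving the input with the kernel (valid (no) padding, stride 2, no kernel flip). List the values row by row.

96 59
29 49
81 100
87 106

Output[0,0]: The receptive field on the input at this output position is [19 14 12 / 3 13 8]. Elementwise product with the kernel and sum: 19·3 + 14·1 + 12·1 + 13·1.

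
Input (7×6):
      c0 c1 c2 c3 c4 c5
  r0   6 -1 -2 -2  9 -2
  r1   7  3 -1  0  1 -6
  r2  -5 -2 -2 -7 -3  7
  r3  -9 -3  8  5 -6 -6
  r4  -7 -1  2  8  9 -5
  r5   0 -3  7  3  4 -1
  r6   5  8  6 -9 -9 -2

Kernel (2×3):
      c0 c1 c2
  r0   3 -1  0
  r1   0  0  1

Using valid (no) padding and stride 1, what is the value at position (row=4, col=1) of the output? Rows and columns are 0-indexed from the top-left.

-2

The receptive field on the input at this output position is [-1 2 8 / -3 7 3]. Elementwise product with the kernel and sum: -1·3 + 2·-1 + 3·1.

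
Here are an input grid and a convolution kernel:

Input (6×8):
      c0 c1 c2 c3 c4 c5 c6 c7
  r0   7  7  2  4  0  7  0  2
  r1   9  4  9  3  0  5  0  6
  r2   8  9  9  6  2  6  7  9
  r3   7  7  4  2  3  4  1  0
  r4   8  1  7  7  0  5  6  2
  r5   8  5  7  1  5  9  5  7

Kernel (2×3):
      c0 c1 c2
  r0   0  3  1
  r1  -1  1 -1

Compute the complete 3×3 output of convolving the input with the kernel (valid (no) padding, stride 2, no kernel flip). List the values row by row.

Output[0,0]: The receptive field on the input at this output position is [7 7 2 / 9 4 9]. Elementwise product with the kernel and sum: 7·3 + 2·1 + 9·-1 + 4·1 + 9·-1.
Output[0,1]: The receptive field on the input at this output position is [2 4 0 / 9 3 0]. Elementwise product with the kernel and sum: 4·3 + 0·1 + 9·-1 + 3·1 + 0·-1.

9 6 26
32 15 25
0 10 20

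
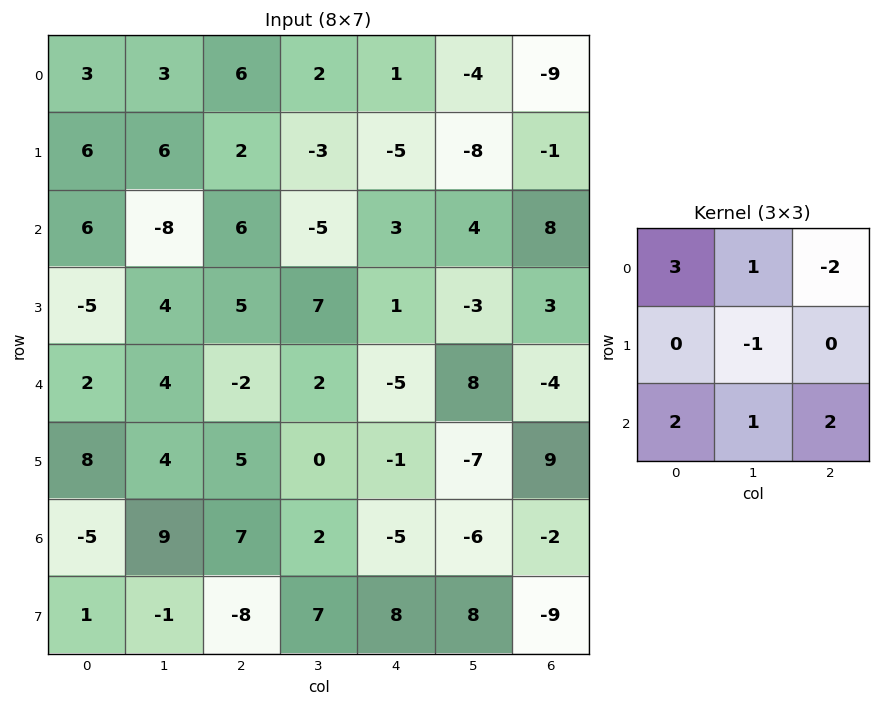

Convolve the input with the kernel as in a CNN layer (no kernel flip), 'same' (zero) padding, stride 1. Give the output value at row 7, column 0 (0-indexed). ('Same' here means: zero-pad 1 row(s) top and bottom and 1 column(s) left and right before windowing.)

The receptive field on the zero-padded input at this output position is [0 -5 9 / 0 1 -1 / 0 0 0]. Elementwise product with the kernel and sum: 0·3 + -5·1 + 9·-2 + 1·-1 + 0·2 + 0·1 + 0·2.

-24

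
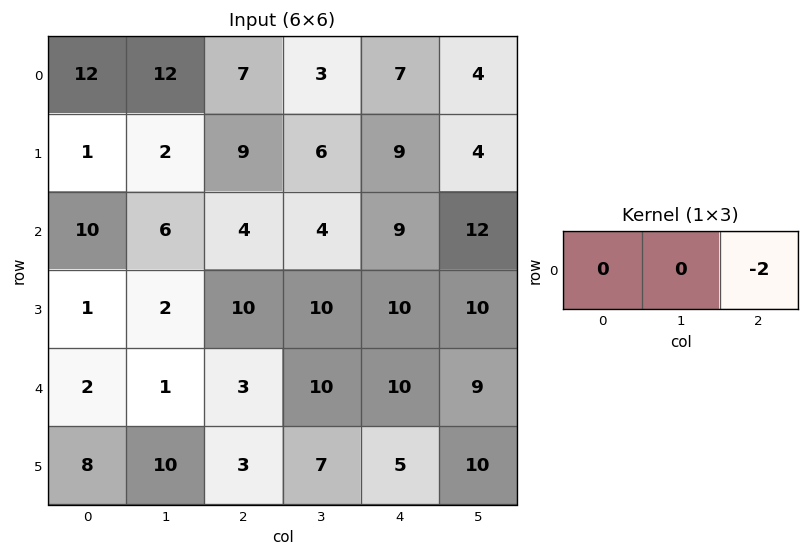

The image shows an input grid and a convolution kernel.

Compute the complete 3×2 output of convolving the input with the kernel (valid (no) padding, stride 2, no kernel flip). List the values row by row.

-14 -14
-8 -18
-6 -20

Output[0,0]: The receptive field on the input at this output position is [12 12 7]. Elementwise product with the kernel and sum: 7·-2.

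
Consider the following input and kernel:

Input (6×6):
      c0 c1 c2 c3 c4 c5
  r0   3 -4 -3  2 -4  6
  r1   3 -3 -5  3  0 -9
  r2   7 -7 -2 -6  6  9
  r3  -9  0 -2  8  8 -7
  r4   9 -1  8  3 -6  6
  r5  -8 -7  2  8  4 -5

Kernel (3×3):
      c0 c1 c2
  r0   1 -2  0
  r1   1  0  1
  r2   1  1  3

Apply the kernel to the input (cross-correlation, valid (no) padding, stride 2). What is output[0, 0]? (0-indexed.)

The receptive field on the input at this output position is [3 -4 -3 / 3 -3 -5 / 7 -7 -2]. Elementwise product with the kernel and sum: 3·1 + -4·-2 + 3·1 + -5·1 + 7·1 + -7·1 + -2·3.

3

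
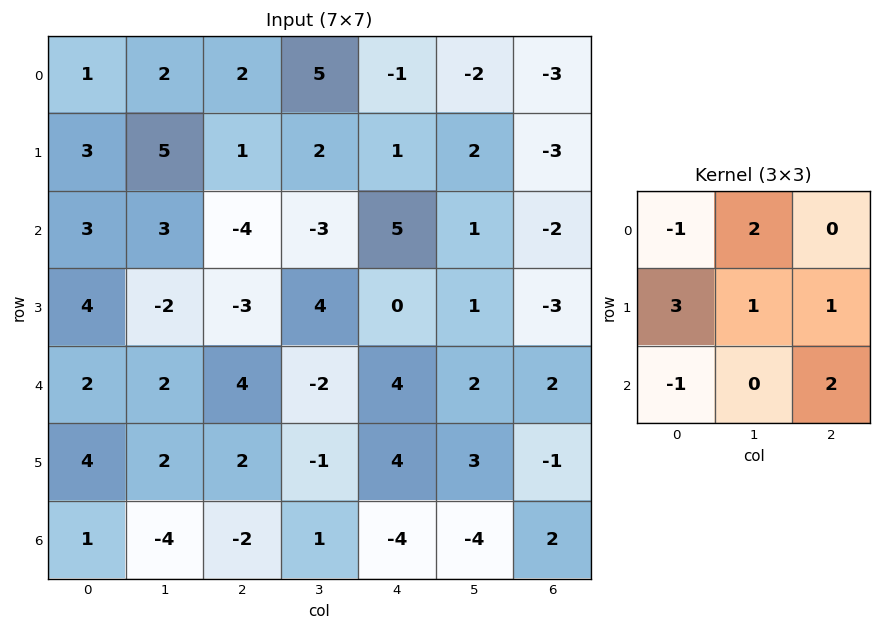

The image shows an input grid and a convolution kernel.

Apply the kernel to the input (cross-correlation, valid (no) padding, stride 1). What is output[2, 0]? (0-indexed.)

The receptive field on the input at this output position is [3 3 -4 / 4 -2 -3 / 2 2 4]. Elementwise product with the kernel and sum: 3·-1 + 3·2 + 4·3 + -2·1 + -3·1 + 2·-1 + 4·2.

16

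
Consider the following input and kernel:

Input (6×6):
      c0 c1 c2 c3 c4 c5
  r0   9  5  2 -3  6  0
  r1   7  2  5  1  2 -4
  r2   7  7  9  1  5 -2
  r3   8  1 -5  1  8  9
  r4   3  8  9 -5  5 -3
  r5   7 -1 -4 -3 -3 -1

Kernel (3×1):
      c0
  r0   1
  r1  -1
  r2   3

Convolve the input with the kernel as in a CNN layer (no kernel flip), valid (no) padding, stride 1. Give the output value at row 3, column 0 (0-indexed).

26

The receptive field on the input at this output position is [8 / 3 / 7]. Elementwise product with the kernel and sum: 8·1 + 3·-1 + 7·3.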